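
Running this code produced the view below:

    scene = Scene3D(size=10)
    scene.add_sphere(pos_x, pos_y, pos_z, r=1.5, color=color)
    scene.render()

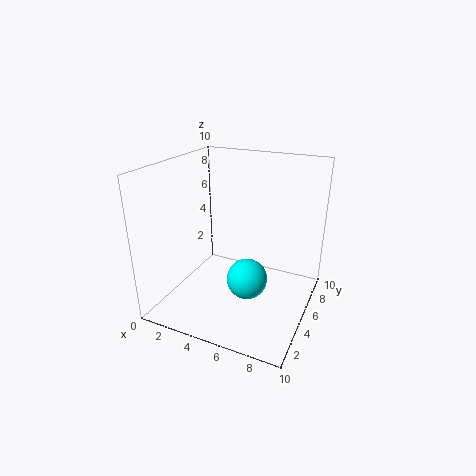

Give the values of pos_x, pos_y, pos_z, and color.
pos_x = 5.5; pos_y = 5.5; pos_z = 1.5; color = 'cyan'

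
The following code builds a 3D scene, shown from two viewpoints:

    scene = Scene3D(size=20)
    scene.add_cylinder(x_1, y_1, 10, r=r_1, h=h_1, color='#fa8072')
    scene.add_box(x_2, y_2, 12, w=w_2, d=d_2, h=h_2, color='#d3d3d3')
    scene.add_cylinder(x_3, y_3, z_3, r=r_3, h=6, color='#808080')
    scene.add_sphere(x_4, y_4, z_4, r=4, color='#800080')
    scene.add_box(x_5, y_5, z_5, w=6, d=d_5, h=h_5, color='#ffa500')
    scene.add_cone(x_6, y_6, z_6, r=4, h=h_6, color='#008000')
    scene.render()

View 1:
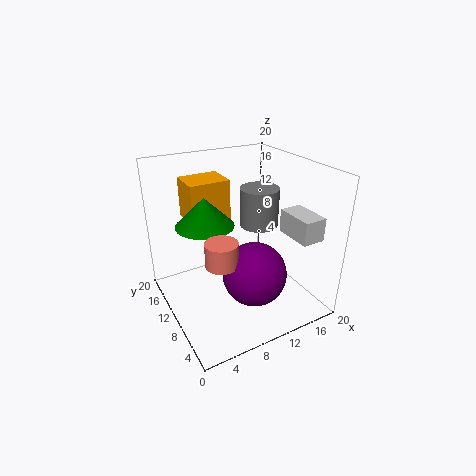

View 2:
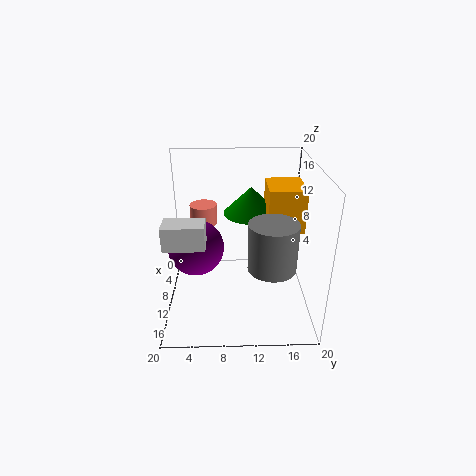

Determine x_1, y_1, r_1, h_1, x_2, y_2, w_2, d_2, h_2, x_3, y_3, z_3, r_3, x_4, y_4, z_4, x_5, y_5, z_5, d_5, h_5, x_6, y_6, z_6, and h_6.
x_1 = 5, y_1 = 5, r_1 = 2, h_1 = 3, x_2 = 14, y_2 = 1, w_2 = 3, d_2 = 5, h_2 = 3, x_3 = 16, y_3 = 14, z_3 = 9, r_3 = 3, x_4 = 9, y_4 = 4, z_4 = 8, x_5 = 5, y_5 = 14, z_5 = 11, d_5 = 5, h_5 = 6, x_6 = 6, y_6 = 12, z_6 = 12, h_6 = 4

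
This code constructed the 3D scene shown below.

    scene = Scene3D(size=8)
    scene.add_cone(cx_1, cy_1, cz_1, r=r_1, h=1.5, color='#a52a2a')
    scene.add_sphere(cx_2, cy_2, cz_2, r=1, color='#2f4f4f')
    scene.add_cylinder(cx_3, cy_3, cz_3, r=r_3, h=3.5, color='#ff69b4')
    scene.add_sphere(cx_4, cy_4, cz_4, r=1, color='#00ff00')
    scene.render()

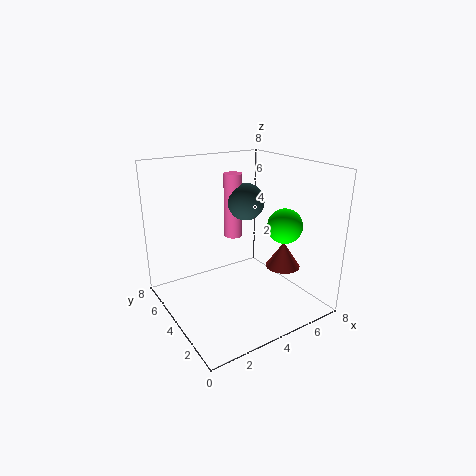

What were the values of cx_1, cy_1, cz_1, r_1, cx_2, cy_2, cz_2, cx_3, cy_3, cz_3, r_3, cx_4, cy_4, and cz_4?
cx_1 = 6.5, cy_1 = 3, cz_1 = 2, r_1 = 1, cx_2 = 4.5, cy_2 = 4, cz_2 = 6, cx_3 = 4, cy_3 = 4.5, cz_3 = 4, r_3 = 0.5, cx_4 = 6.5, cy_4 = 3, cz_4 = 4.5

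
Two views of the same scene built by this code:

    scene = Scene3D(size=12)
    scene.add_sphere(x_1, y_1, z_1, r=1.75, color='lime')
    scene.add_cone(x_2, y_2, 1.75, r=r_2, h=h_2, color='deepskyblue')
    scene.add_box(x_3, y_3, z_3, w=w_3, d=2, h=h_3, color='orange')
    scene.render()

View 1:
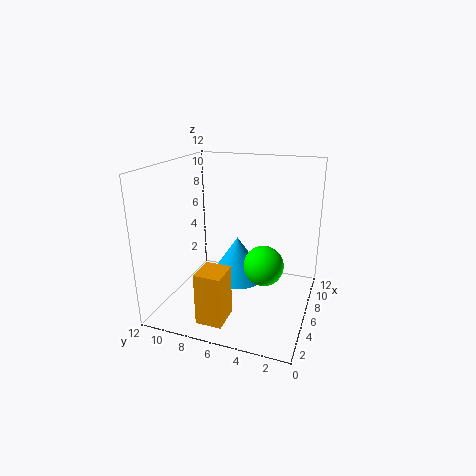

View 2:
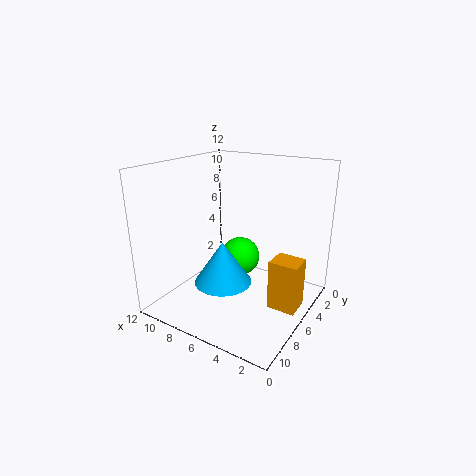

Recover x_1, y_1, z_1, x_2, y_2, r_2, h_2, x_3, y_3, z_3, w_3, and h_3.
x_1 = 7, y_1 = 4, z_1 = 3.25, x_2 = 7.25, y_2 = 6.5, r_2 = 2.5, h_2 = 3.75, x_3 = 0.25, y_3 = 5.25, z_3 = 1.25, w_3 = 2.25, h_3 = 4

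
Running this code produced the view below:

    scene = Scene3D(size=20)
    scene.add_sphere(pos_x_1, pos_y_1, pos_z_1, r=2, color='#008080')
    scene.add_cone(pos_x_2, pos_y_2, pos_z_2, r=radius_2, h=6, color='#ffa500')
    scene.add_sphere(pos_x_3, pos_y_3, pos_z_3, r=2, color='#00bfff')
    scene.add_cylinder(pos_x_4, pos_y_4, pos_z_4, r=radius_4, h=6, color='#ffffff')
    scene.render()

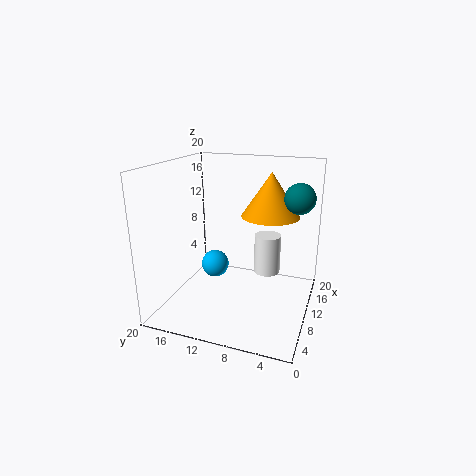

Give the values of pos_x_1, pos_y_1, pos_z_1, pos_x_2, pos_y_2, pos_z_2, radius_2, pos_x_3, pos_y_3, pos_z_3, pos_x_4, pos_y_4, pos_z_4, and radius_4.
pos_x_1 = 11
pos_y_1 = 2
pos_z_1 = 16
pos_x_2 = 12
pos_y_2 = 6
pos_z_2 = 13
radius_2 = 4
pos_x_3 = 11
pos_y_3 = 14
pos_z_3 = 5
pos_x_4 = 15
pos_y_4 = 7
pos_z_4 = 3
radius_4 = 2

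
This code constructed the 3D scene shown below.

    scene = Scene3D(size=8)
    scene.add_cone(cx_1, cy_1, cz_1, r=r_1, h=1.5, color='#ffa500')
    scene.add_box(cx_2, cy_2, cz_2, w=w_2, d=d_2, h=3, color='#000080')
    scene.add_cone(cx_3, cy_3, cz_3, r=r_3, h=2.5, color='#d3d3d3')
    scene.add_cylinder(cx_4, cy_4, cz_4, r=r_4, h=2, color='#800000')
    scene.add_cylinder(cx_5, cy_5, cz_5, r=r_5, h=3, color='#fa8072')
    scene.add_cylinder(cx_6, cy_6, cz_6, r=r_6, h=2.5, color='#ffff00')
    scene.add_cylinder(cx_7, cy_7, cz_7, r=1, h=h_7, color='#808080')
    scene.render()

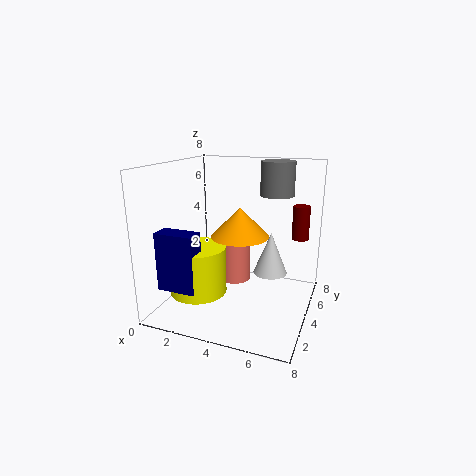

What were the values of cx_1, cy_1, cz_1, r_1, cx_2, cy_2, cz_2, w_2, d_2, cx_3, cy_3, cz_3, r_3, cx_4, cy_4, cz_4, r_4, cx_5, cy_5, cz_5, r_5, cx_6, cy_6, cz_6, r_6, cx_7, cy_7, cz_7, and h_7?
cx_1 = 4.5, cy_1 = 3, cz_1 = 4.5, r_1 = 1.5, cx_2 = 1, cy_2 = 0.5, cz_2 = 2, w_2 = 2, d_2 = 1, cx_3 = 5.5, cy_3 = 5.5, cz_3 = 1.5, r_3 = 1, cx_4 = 7, cy_4 = 6.5, cz_4 = 3.5, r_4 = 0.5, cx_5 = 3, cy_5 = 6, cz_5 = 0.5, r_5 = 1, cx_6 = 2.5, cy_6 = 2, cz_6 = 1.5, r_6 = 1.5, cx_7 = 5.5, cy_7 = 6.5, cz_7 = 6, h_7 = 2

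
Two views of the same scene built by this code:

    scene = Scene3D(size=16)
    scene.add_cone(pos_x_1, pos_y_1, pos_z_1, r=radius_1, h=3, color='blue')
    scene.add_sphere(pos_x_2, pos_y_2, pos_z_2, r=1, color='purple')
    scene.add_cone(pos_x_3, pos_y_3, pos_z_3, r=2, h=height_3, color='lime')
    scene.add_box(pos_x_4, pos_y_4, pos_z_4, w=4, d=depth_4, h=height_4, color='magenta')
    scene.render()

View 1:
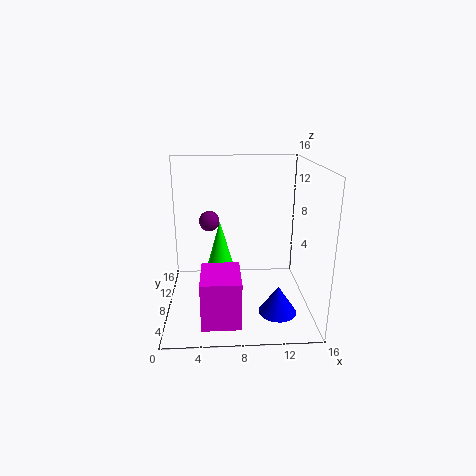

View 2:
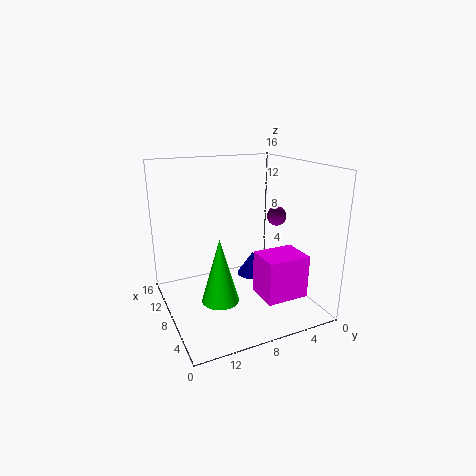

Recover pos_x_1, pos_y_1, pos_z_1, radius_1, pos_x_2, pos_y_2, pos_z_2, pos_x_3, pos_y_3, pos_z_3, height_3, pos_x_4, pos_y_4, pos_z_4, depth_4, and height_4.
pos_x_1 = 12, pos_y_1 = 4, pos_z_1 = 1, radius_1 = 2, pos_x_2 = 5, pos_y_2 = 5, pos_z_2 = 11, pos_x_3 = 6, pos_y_3 = 11, pos_z_3 = 2, height_3 = 7, pos_x_4 = 4, pos_y_4 = 1, pos_z_4 = 1, depth_4 = 5, height_4 = 5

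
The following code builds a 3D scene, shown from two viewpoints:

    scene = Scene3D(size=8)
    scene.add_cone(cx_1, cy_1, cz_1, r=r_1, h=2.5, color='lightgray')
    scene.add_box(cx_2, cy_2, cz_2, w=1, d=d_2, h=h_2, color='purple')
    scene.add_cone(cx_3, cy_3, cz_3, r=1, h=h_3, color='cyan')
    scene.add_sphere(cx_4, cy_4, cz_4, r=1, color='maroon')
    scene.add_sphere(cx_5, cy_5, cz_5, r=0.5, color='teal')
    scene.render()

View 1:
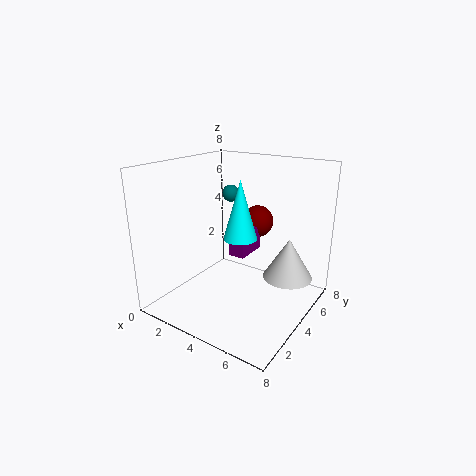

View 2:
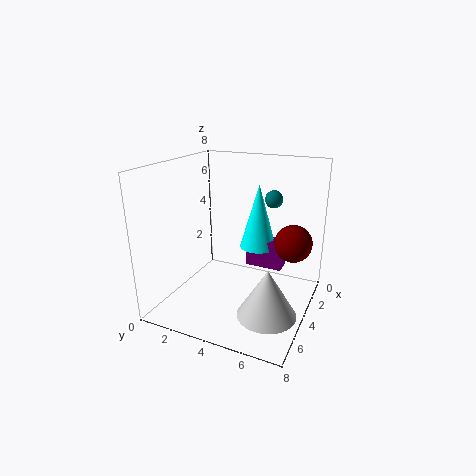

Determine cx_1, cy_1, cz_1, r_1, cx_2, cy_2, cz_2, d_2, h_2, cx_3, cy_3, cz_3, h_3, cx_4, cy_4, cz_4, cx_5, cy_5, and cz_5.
cx_1 = 6; cy_1 = 6.5; cz_1 = 1; r_1 = 1.5; cx_2 = 3; cy_2 = 4.5; cz_2 = 2.5; d_2 = 2; h_2 = 1.5; cx_3 = 3.5; cy_3 = 5; cz_3 = 3.5; h_3 = 3.5; cx_4 = 3.5; cy_4 = 7; cz_4 = 4; cx_5 = 2.5; cy_5 = 5.5; cz_5 = 6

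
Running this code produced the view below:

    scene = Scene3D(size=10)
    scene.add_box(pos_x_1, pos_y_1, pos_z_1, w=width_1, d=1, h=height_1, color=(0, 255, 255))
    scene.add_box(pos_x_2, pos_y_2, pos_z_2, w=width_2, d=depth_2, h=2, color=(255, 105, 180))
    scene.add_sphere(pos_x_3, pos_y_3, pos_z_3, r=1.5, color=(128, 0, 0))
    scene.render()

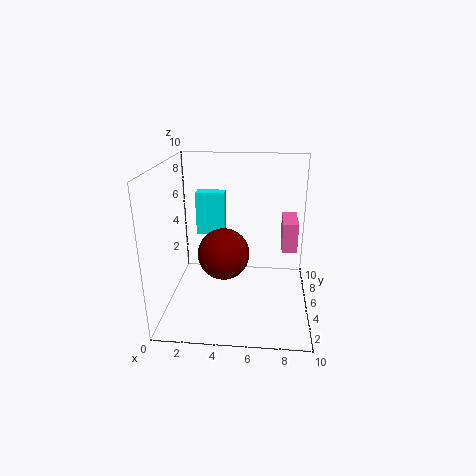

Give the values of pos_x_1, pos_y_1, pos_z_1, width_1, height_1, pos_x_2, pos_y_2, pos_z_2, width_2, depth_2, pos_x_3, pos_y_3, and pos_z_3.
pos_x_1 = 2
pos_y_1 = 5.5
pos_z_1 = 5
width_1 = 2
height_1 = 3
pos_x_2 = 8
pos_y_2 = 4
pos_z_2 = 4.5
width_2 = 1
depth_2 = 2.5
pos_x_3 = 4.5
pos_y_3 = 1.5
pos_z_3 = 5.5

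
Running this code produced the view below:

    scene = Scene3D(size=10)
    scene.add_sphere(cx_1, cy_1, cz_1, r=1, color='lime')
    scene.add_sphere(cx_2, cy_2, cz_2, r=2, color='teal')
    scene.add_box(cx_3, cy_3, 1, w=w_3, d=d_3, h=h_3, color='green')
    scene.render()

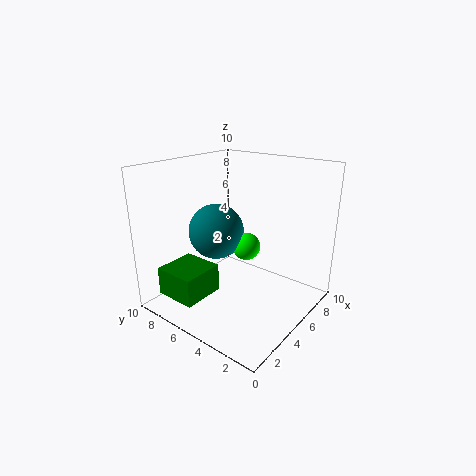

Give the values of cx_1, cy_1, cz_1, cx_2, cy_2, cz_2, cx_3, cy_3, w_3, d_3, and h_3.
cx_1 = 6; cy_1 = 5; cz_1 = 4; cx_2 = 5; cy_2 = 7; cz_2 = 5; cx_3 = 1; cy_3 = 6; w_3 = 3; d_3 = 3; h_3 = 2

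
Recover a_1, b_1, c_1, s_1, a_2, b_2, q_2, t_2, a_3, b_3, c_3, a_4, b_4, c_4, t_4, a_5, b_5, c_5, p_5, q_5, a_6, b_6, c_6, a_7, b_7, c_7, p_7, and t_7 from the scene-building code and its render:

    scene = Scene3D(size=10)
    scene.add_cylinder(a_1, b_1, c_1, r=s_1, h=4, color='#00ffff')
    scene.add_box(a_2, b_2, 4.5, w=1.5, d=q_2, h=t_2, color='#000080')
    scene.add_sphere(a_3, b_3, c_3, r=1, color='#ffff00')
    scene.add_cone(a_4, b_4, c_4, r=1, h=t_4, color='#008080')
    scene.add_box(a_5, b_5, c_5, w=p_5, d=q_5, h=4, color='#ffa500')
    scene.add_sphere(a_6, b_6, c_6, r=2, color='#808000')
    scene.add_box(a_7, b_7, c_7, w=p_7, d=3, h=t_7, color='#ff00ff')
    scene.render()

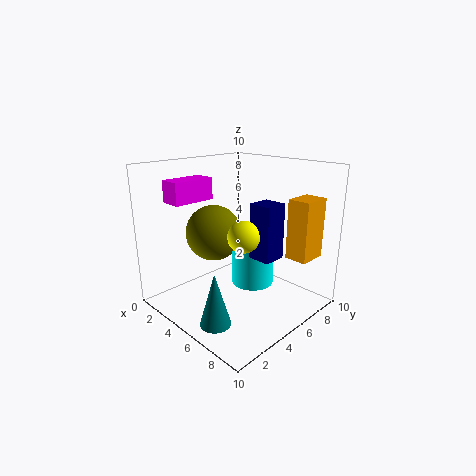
a_1 = 5.5; b_1 = 6; c_1 = 1.5; s_1 = 1.5; a_2 = 7; b_2 = 4; q_2 = 1.5; t_2 = 3.5; a_3 = 7; b_3 = 3.5; c_3 = 6; a_4 = 6.5; b_4 = 1.5; c_4 = 0.5; t_4 = 3.5; a_5 = 8; b_5 = 6.5; c_5 = 4; p_5 = 1.5; q_5 = 2; a_6 = 3; b_6 = 4.5; c_6 = 5; a_7 = 1.5; b_7 = 1.5; c_7 = 7.5; p_7 = 1.5; t_7 = 1.5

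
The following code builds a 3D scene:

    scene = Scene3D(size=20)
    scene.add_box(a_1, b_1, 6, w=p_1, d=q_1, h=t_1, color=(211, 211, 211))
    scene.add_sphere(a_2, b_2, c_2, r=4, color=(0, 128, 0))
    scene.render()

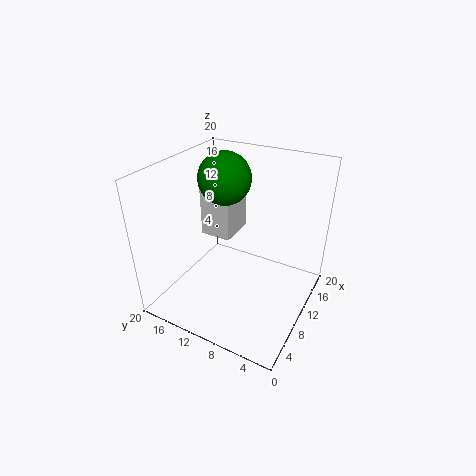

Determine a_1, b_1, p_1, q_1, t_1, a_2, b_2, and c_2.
a_1 = 14
b_1 = 14
p_1 = 6
q_1 = 5
t_1 = 8
a_2 = 15
b_2 = 15
c_2 = 16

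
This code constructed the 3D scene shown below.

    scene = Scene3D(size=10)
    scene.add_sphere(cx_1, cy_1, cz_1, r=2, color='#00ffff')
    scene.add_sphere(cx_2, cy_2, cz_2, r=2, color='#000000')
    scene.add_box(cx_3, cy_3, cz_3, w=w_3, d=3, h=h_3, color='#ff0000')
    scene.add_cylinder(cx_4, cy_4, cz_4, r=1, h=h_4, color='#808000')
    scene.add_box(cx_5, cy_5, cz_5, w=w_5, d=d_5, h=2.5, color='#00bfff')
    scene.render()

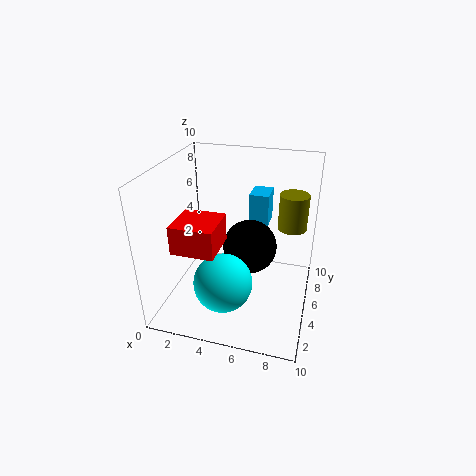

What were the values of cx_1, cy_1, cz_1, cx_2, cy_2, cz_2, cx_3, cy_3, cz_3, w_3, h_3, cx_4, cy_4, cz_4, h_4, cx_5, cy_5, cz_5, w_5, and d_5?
cx_1 = 4.5
cy_1 = 3
cz_1 = 2.5
cx_2 = 5.5
cy_2 = 6.5
cz_2 = 3.5
cx_3 = 1
cy_3 = 2.5
cz_3 = 4.5
w_3 = 3
h_3 = 2
cx_4 = 8.5
cy_4 = 6.5
cz_4 = 5.5
h_4 = 2.5
cx_5 = 5
cy_5 = 8
cz_5 = 4.5
w_5 = 1.5
d_5 = 2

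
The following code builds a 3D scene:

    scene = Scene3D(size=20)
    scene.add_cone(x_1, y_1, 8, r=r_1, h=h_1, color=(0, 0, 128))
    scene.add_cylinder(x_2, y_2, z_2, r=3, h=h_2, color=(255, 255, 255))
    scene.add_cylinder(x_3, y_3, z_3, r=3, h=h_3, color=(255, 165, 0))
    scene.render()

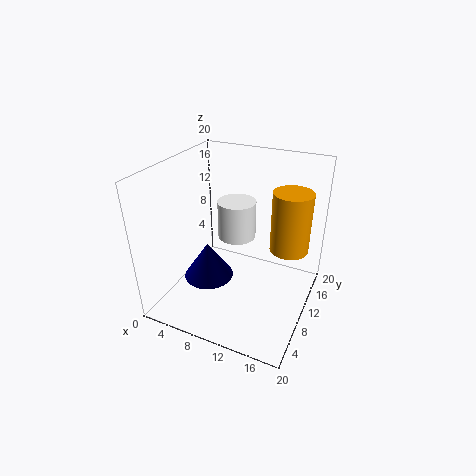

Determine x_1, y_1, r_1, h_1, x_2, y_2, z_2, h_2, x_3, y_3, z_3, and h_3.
x_1 = 9, y_1 = 3.5, r_1 = 3, h_1 = 4.5, x_2 = 7, y_2 = 16, z_2 = 6.5, h_2 = 6, x_3 = 15.5, y_3 = 17, z_3 = 5.5, h_3 = 9.5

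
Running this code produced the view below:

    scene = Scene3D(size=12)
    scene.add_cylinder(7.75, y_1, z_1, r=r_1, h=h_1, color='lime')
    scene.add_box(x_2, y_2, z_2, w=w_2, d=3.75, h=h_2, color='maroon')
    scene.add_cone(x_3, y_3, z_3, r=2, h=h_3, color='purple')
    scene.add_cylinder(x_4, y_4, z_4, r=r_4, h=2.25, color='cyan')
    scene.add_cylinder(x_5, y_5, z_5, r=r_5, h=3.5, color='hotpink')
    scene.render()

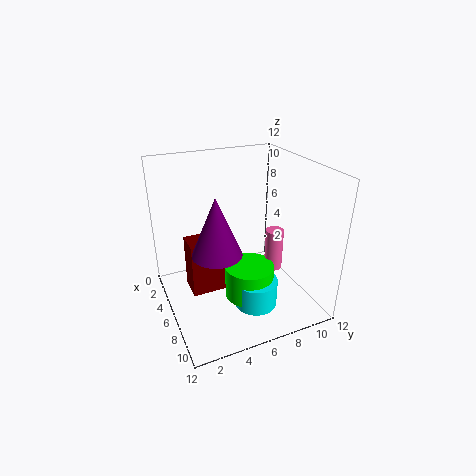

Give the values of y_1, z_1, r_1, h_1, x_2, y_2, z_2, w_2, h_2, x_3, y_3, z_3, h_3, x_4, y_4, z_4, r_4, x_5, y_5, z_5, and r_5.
y_1 = 6.25
z_1 = 1.5
r_1 = 2
h_1 = 2.75
x_2 = 3.5
y_2 = 2
z_2 = 1
w_2 = 2.25
h_2 = 4.75
x_3 = 7
y_3 = 3.75
z_3 = 5.5
h_3 = 4.75
x_4 = 8.5
y_4 = 6.5
z_4 = 1
r_4 = 1.75
x_5 = 7.25
y_5 = 8.75
z_5 = 3.25
r_5 = 0.75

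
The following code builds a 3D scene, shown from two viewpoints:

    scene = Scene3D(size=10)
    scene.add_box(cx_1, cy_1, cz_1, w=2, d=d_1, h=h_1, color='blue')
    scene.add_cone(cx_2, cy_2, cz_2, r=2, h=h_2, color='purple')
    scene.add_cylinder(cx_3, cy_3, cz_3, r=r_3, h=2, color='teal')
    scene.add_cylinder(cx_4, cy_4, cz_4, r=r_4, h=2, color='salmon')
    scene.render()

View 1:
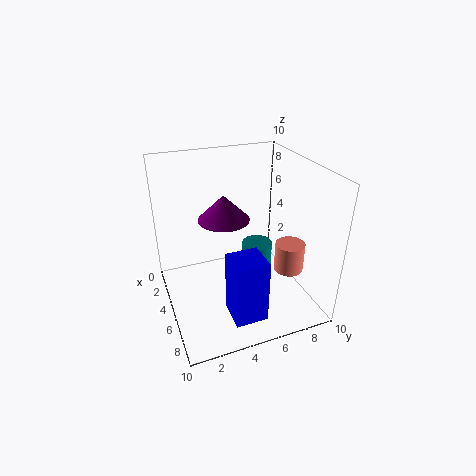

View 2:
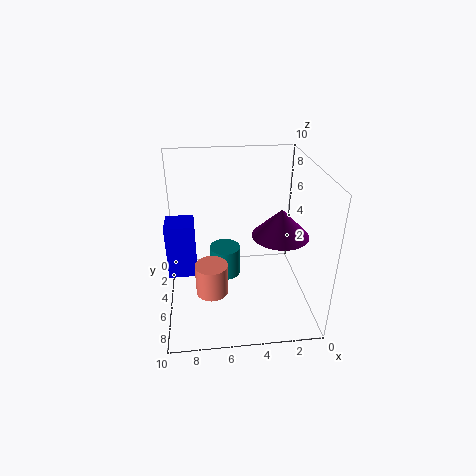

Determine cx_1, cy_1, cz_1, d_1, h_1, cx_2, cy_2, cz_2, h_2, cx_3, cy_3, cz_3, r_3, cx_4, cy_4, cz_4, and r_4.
cx_1 = 8
cy_1 = 3
cz_1 = 2
d_1 = 2
h_1 = 4
cx_2 = 2
cy_2 = 5
cz_2 = 5
h_2 = 2
cx_3 = 6
cy_3 = 6
cz_3 = 3
r_3 = 1
cx_4 = 7
cy_4 = 8
cz_4 = 3
r_4 = 1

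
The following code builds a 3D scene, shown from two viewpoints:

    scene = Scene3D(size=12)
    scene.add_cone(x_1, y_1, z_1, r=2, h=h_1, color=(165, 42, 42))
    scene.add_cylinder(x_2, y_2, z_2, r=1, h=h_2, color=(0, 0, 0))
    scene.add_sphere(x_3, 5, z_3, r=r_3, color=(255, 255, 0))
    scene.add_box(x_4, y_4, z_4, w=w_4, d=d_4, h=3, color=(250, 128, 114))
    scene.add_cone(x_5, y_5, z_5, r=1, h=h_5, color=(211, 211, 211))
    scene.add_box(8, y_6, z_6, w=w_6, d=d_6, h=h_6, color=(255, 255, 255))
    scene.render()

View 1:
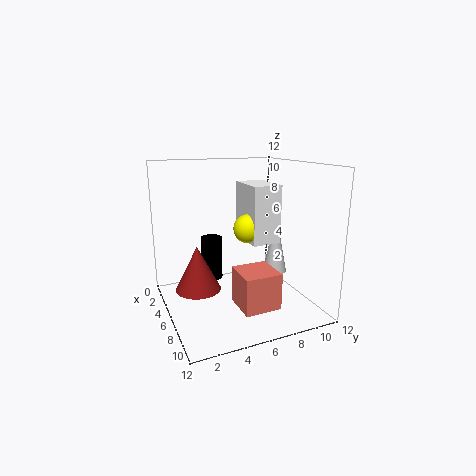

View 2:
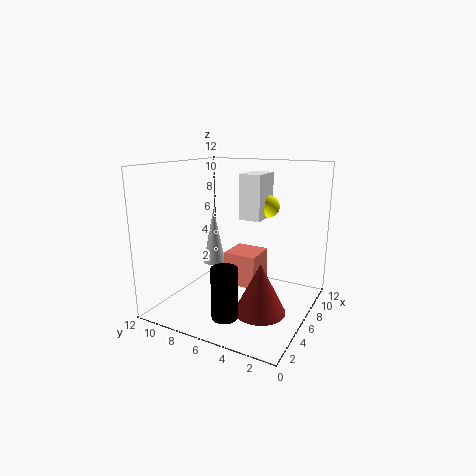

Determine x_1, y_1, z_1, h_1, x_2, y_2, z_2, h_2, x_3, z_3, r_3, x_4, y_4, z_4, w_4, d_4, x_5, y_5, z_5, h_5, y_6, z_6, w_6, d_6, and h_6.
x_1 = 4, y_1 = 3, z_1 = 1, h_1 = 4, x_2 = 2, y_2 = 5, z_2 = 1, h_2 = 4, x_3 = 10, z_3 = 8, r_3 = 1, x_4 = 7, y_4 = 5, z_4 = 1, w_4 = 3, d_4 = 3, x_5 = 7, y_5 = 9, z_5 = 3, h_5 = 5, y_6 = 5, z_6 = 7, w_6 = 3, d_6 = 2, h_6 = 4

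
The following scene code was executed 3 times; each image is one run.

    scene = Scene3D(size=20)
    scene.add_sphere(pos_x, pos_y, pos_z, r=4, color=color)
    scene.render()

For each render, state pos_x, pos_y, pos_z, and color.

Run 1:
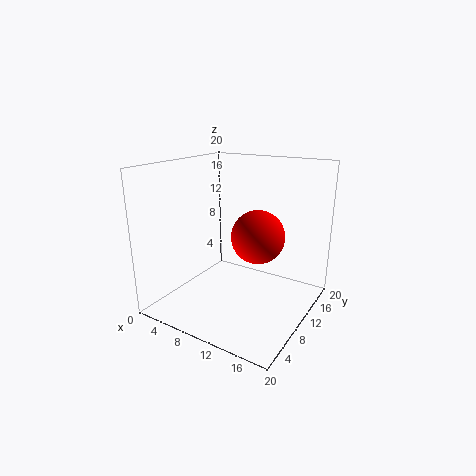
pos_x = 11, pos_y = 14, pos_z = 9, color = 'red'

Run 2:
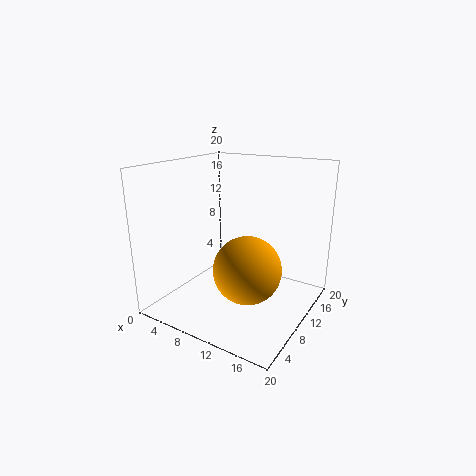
pos_x = 15, pos_y = 4, pos_z = 9, color = 'orange'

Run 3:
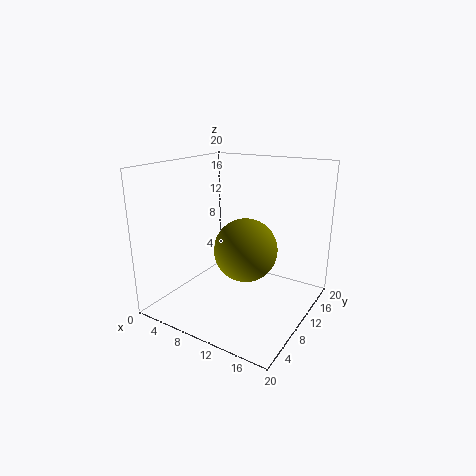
pos_x = 13, pos_y = 7, pos_z = 10, color = 'olive'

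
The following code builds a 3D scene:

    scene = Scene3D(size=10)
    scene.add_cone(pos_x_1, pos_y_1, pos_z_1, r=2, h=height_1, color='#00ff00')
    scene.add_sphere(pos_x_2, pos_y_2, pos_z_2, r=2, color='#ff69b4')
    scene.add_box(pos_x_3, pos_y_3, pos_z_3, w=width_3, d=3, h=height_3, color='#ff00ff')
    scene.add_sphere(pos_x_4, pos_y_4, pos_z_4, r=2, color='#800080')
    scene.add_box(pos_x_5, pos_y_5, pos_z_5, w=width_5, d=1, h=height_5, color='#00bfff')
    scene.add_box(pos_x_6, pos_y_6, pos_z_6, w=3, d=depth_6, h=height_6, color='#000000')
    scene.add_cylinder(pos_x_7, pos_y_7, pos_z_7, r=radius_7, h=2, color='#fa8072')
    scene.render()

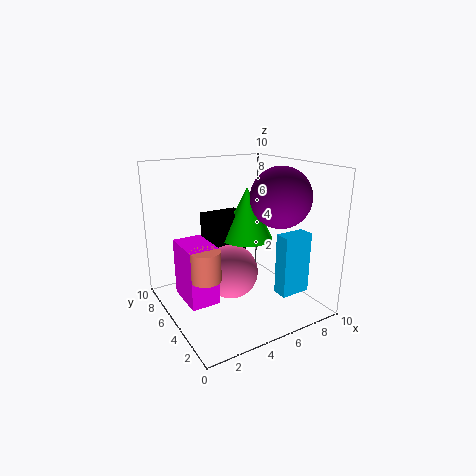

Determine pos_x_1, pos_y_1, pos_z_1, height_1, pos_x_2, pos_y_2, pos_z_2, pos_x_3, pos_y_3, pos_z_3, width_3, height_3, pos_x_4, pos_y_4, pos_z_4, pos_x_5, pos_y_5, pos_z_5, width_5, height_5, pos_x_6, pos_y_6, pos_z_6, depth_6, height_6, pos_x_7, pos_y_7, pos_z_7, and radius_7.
pos_x_1 = 7, pos_y_1 = 7, pos_z_1 = 4, height_1 = 4, pos_x_2 = 5, pos_y_2 = 6, pos_z_2 = 2, pos_x_3 = 1, pos_y_3 = 4, pos_z_3 = 1, width_3 = 2, height_3 = 4, pos_x_4 = 7, pos_y_4 = 3, pos_z_4 = 8, pos_x_5 = 6, pos_y_5 = 1, pos_z_5 = 2, width_5 = 2, height_5 = 4, pos_x_6 = 4, pos_y_6 = 7, pos_z_6 = 2, depth_6 = 2, height_6 = 4, pos_x_7 = 2, pos_y_7 = 4, pos_z_7 = 3, radius_7 = 1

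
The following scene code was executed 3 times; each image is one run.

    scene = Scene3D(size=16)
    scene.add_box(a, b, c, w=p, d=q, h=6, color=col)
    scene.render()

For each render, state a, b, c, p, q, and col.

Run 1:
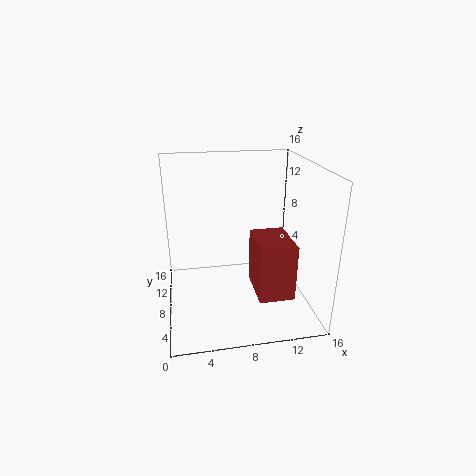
a = 9.25; b = 2.5; c = 3; p = 3.75; q = 5.25; col = 'brown'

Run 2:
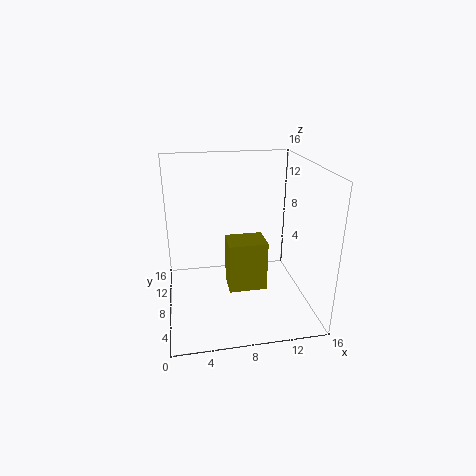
a = 7; b = 7.75; c = 1; p = 4.5; q = 3.5; col = 'olive'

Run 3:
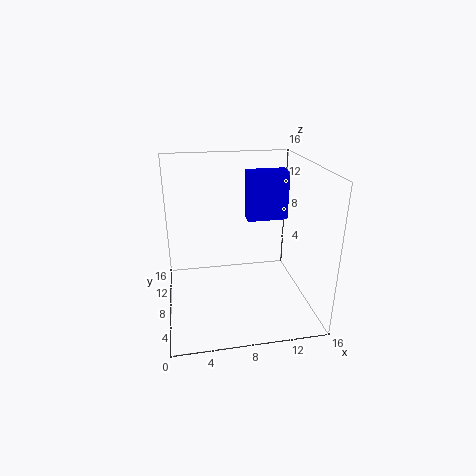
a = 10; b = 11.75; c = 8.25; p = 5; q = 2.25; col = 'blue'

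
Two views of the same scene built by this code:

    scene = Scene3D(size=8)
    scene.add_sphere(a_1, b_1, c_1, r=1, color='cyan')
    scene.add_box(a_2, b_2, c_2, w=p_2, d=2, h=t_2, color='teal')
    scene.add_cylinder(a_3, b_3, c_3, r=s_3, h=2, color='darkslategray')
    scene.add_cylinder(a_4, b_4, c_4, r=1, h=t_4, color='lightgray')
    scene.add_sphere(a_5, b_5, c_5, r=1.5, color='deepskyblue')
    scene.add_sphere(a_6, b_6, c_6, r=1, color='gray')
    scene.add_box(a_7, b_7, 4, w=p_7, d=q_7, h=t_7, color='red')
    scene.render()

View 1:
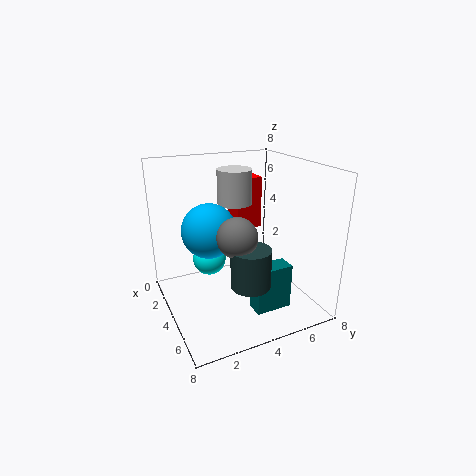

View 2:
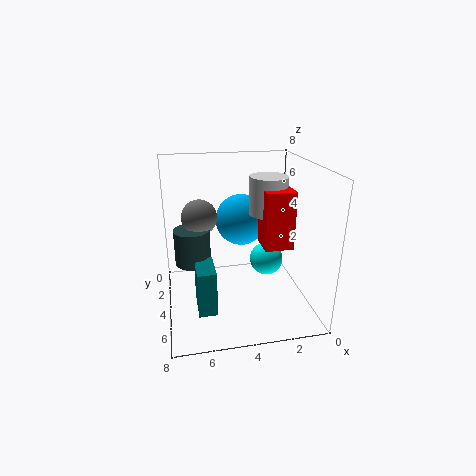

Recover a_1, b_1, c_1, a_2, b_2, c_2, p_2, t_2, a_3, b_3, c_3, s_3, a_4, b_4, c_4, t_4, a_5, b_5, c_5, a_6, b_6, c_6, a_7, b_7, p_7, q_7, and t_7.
a_1 = 2; b_1 = 3; c_1 = 2; a_2 = 5.5; b_2 = 4; c_2 = 0.5; p_2 = 1; t_2 = 2.5; a_3 = 6.5; b_3 = 3.5; c_3 = 2.5; s_3 = 1; a_4 = 2.5; b_4 = 4.5; c_4 = 5.5; t_4 = 2; a_5 = 3.5; b_5 = 2.5; c_5 = 4.5; a_6 = 6; b_6 = 3; c_6 = 5; a_7 = 1.5; b_7 = 4.5; p_7 = 1.5; q_7 = 1.5; t_7 = 3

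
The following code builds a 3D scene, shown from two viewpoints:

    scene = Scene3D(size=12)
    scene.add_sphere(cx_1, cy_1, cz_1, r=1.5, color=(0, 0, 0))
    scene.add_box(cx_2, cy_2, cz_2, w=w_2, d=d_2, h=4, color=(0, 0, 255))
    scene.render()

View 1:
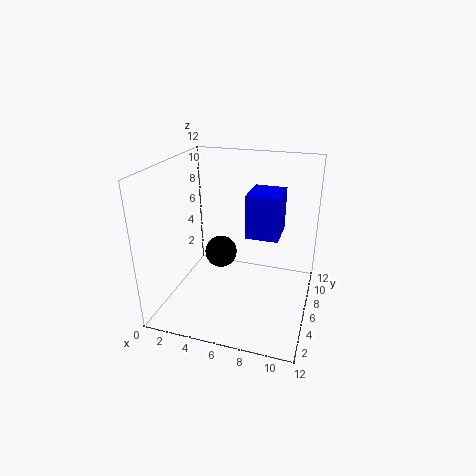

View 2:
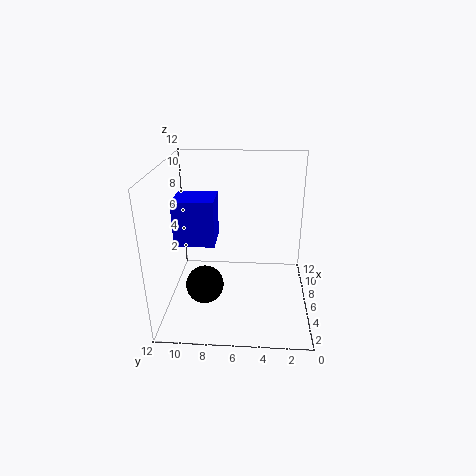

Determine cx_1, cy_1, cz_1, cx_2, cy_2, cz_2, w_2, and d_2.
cx_1 = 3.5; cy_1 = 8.5; cz_1 = 3; cx_2 = 6; cy_2 = 8; cz_2 = 5; w_2 = 3; d_2 = 3.5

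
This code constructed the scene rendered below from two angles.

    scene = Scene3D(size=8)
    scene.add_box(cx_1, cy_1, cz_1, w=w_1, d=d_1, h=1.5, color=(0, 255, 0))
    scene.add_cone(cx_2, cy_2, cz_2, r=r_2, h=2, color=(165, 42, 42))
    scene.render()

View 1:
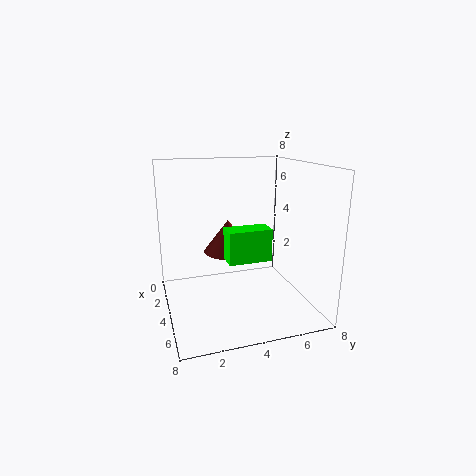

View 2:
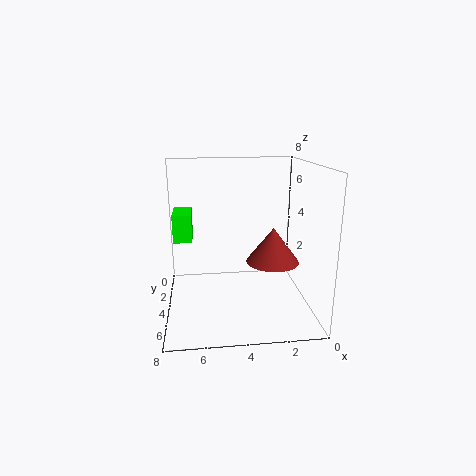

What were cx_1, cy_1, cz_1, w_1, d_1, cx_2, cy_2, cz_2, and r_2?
cx_1 = 6.5
cy_1 = 2.5
cz_1 = 4
w_1 = 1
d_1 = 2
cx_2 = 2
cy_2 = 4
cz_2 = 2.5
r_2 = 1.5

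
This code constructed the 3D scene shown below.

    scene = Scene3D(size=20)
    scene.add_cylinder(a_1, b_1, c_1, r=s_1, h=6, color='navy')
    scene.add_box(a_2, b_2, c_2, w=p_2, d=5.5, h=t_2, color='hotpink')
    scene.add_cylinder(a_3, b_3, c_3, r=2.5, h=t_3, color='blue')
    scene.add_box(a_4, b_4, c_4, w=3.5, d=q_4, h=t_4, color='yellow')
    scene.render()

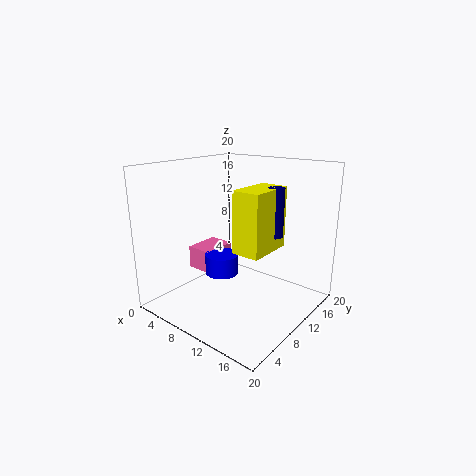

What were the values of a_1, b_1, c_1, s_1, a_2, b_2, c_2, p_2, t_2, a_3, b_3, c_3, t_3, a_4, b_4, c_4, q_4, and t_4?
a_1 = 16.5
b_1 = 9
c_1 = 12
s_1 = 1
a_2 = 0.5
b_2 = 9.5
c_2 = 3
p_2 = 4
t_2 = 3.5
a_3 = 6.5
b_3 = 10.5
c_3 = 3.5
t_3 = 3
a_4 = 13.5
b_4 = 4.5
c_4 = 10.5
q_4 = 6
t_4 = 7.5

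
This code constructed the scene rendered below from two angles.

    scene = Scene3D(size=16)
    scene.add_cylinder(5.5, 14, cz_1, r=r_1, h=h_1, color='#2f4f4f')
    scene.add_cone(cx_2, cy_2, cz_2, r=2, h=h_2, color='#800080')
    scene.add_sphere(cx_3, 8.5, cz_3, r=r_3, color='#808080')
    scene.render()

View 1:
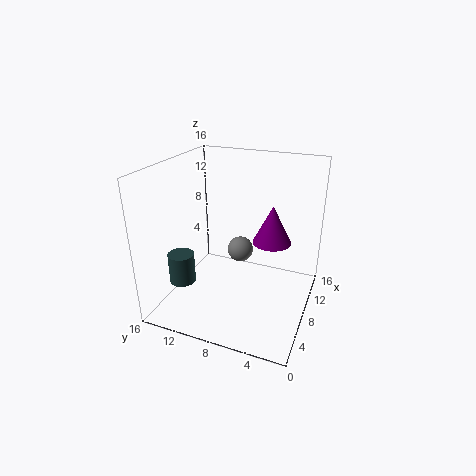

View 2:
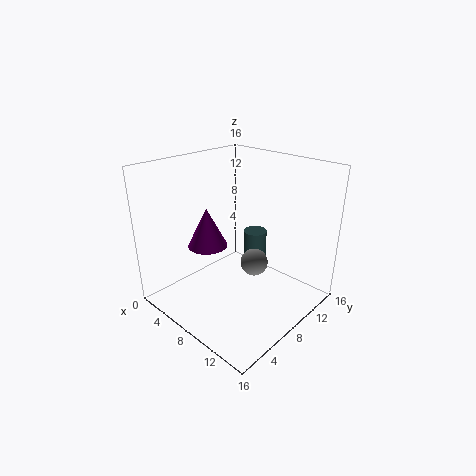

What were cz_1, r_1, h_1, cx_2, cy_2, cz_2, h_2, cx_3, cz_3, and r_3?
cz_1 = 2.5
r_1 = 1.5
h_1 = 3.5
cx_2 = 7.5
cy_2 = 4
cz_2 = 8.5
h_2 = 4
cx_3 = 10
cz_3 = 5.5
r_3 = 1.5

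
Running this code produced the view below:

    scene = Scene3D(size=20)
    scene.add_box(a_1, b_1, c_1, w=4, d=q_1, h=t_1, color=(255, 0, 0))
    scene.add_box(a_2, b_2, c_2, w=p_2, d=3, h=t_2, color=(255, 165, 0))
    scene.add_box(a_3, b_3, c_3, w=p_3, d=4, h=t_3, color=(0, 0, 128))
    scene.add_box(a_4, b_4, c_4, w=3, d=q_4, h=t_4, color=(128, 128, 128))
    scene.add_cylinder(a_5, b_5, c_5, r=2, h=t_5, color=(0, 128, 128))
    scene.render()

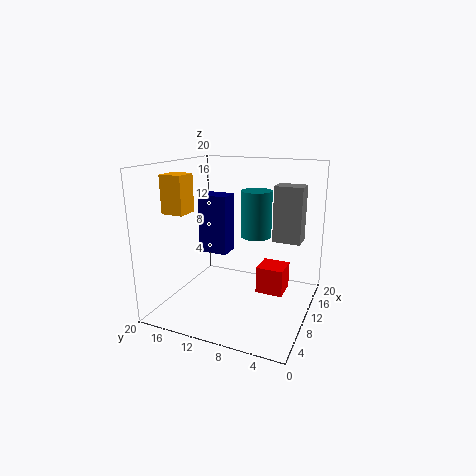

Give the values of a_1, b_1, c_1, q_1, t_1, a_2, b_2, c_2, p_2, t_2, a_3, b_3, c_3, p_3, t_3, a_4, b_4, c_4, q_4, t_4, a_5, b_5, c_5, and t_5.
a_1 = 12; b_1 = 4; c_1 = 1; q_1 = 4; t_1 = 4; a_2 = 4; b_2 = 15; c_2 = 14; p_2 = 3; t_2 = 5; a_3 = 8; b_3 = 11; c_3 = 8; p_3 = 3; t_3 = 8; a_4 = 13; b_4 = 2; c_4 = 9; q_4 = 4; t_4 = 8; a_5 = 9; b_5 = 7; c_5 = 11; t_5 = 6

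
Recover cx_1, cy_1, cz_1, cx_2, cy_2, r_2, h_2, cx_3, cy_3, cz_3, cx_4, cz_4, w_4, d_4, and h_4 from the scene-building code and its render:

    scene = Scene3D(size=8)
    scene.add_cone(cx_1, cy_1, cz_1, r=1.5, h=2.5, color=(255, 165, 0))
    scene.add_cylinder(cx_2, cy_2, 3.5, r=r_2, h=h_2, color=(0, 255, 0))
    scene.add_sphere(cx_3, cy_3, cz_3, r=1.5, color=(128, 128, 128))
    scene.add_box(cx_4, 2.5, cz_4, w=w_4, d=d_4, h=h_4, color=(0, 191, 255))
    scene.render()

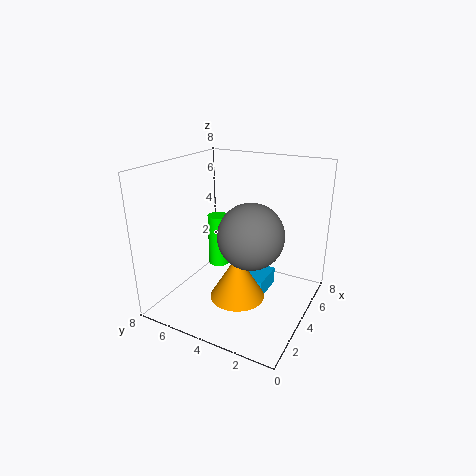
cx_1 = 3; cy_1 = 3.5; cz_1 = 1; cx_2 = 2; cy_2 = 4; r_2 = 0.5; h_2 = 2.5; cx_3 = 1.5; cy_3 = 2; cz_3 = 5.5; cx_4 = 4; cz_4 = 0.5; w_4 = 2; d_4 = 1.5; h_4 = 1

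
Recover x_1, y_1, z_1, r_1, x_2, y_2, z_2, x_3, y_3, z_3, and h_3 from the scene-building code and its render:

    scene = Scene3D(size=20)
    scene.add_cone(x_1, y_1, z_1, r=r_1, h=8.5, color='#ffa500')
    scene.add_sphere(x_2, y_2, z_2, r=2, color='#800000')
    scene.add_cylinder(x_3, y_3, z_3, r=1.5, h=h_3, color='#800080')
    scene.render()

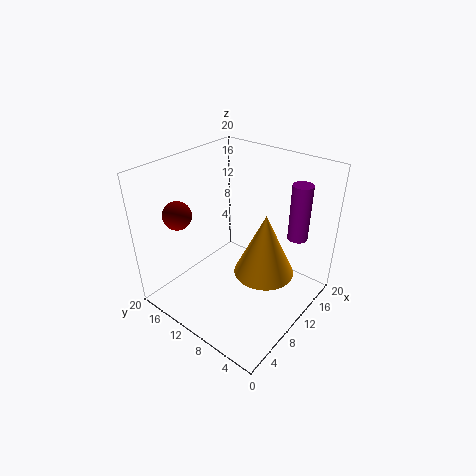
x_1 = 10; y_1 = 5.5; z_1 = 6.5; r_1 = 4; x_2 = 5.5; y_2 = 17; z_2 = 13; x_3 = 18; y_3 = 5; z_3 = 8; h_3 = 8.5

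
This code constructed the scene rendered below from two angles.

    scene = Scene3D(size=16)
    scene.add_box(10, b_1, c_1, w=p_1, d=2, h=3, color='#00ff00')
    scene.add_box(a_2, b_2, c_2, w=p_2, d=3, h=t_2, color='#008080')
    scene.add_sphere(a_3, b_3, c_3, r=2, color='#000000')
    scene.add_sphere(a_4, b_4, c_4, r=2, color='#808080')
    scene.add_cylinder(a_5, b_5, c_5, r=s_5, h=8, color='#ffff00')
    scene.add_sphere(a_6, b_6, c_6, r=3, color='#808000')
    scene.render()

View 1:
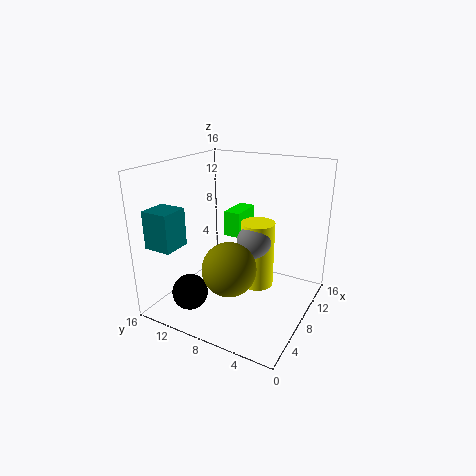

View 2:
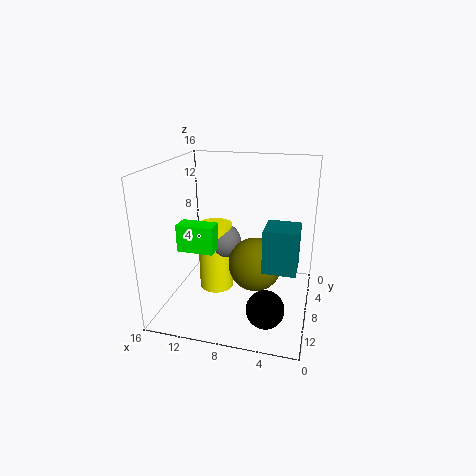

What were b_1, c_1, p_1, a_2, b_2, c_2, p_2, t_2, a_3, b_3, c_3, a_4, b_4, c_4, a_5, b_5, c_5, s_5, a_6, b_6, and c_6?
b_1 = 9; c_1 = 7; p_1 = 4; a_2 = 1; b_2 = 12; c_2 = 8; p_2 = 3; t_2 = 4; a_3 = 4; b_3 = 12; c_3 = 2; a_4 = 10; b_4 = 7; c_4 = 7; a_5 = 11; b_5 = 7; c_5 = 1; s_5 = 2; a_6 = 6; b_6 = 8; c_6 = 5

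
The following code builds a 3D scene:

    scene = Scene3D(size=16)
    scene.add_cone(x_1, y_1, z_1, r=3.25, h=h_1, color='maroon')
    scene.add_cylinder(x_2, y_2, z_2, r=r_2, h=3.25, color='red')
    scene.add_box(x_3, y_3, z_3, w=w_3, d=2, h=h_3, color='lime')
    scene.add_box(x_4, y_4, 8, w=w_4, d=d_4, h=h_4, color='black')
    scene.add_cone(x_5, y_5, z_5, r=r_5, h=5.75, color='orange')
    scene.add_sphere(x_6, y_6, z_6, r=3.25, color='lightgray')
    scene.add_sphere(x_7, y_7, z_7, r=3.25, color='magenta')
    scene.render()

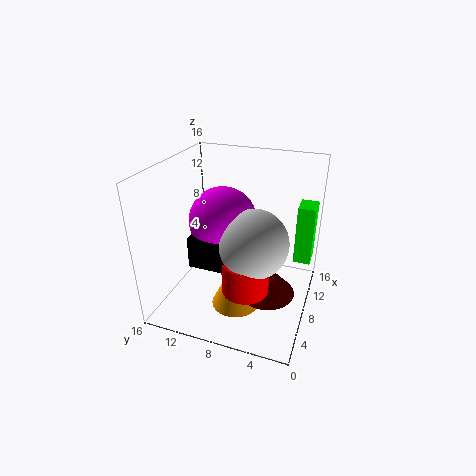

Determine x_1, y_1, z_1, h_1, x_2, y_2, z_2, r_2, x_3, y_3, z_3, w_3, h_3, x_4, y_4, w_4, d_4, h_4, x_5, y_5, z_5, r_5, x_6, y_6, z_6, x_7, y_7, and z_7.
x_1 = 8; y_1 = 4.5; z_1 = 1.5; h_1 = 3.5; x_2 = 2.5; y_2 = 5.25; z_2 = 5.75; r_2 = 2.25; x_3 = 11.5; y_3 = 0.25; z_3 = 4; w_3 = 2.75; h_3 = 7; x_4 = 1.25; y_4 = 6.25; w_4 = 2.25; d_4 = 4.25; h_4 = 3; x_5 = 6.5; y_5 = 7.75; z_5 = 0.25; r_5 = 2.75; x_6 = 3.25; y_6 = 4.75; z_6 = 10.5; x_7 = 4.5; y_7 = 8.25; z_7 = 11.75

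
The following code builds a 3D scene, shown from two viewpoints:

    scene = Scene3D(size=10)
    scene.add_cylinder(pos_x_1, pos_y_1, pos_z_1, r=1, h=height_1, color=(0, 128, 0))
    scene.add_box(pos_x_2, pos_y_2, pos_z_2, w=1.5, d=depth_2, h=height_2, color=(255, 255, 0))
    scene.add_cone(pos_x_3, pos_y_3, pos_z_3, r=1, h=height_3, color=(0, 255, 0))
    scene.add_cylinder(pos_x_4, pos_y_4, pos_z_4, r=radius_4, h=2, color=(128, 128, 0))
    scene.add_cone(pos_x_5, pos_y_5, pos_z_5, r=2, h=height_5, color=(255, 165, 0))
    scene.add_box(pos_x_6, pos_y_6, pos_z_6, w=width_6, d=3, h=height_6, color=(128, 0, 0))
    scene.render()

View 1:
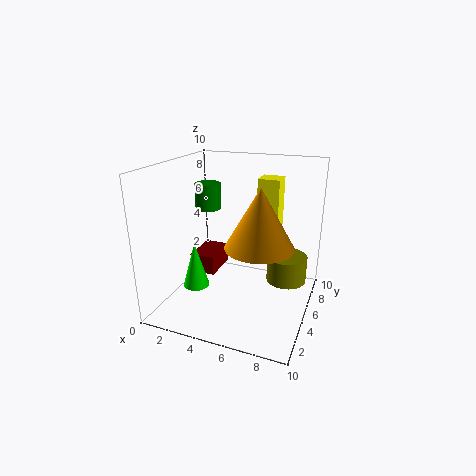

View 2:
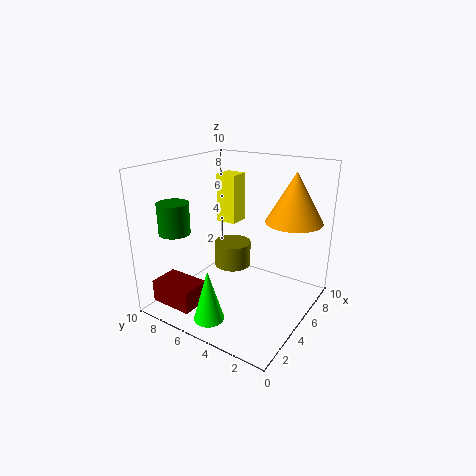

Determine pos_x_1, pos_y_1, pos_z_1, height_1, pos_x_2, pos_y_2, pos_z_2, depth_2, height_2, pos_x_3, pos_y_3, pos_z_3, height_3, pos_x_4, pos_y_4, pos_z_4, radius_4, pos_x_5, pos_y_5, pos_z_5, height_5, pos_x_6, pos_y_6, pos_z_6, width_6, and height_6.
pos_x_1 = 1.5
pos_y_1 = 7.5
pos_z_1 = 6
height_1 = 2
pos_x_2 = 6
pos_y_2 = 6
pos_z_2 = 5.5
depth_2 = 1.5
height_2 = 3.5
pos_x_3 = 1.5
pos_y_3 = 5
pos_z_3 = 0.5
height_3 = 3.5
pos_x_4 = 8
pos_y_4 = 7.5
pos_z_4 = 1
radius_4 = 1.5
pos_x_5 = 7.5
pos_y_5 = 2
pos_z_5 = 6
height_5 = 3.5
pos_x_6 = 0.5
pos_y_6 = 6
pos_z_6 = 1
width_6 = 2
height_6 = 1.5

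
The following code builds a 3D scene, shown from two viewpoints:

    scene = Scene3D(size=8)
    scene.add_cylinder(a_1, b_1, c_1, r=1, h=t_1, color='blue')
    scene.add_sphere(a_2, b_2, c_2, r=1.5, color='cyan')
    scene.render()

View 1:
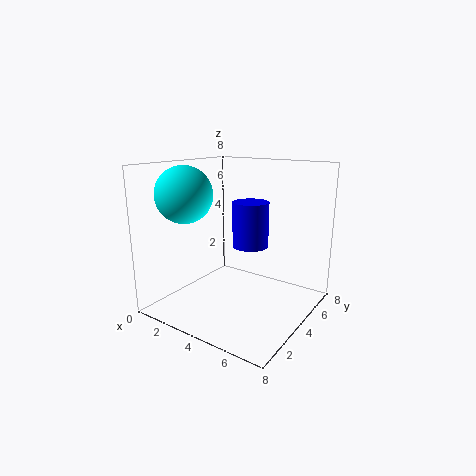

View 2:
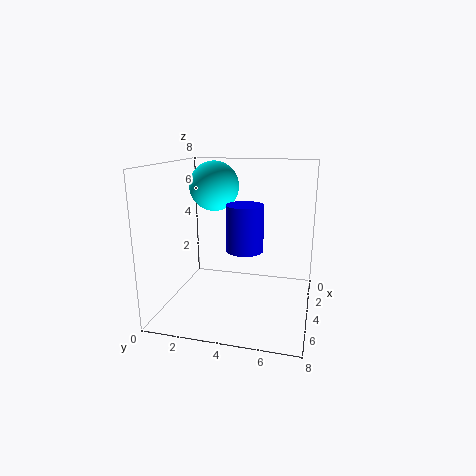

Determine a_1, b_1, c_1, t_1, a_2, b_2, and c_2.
a_1 = 4.5, b_1 = 4.5, c_1 = 3.5, t_1 = 2.5, a_2 = 2, b_2 = 2, c_2 = 6.5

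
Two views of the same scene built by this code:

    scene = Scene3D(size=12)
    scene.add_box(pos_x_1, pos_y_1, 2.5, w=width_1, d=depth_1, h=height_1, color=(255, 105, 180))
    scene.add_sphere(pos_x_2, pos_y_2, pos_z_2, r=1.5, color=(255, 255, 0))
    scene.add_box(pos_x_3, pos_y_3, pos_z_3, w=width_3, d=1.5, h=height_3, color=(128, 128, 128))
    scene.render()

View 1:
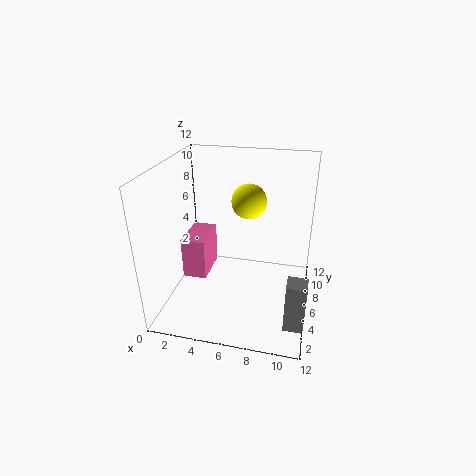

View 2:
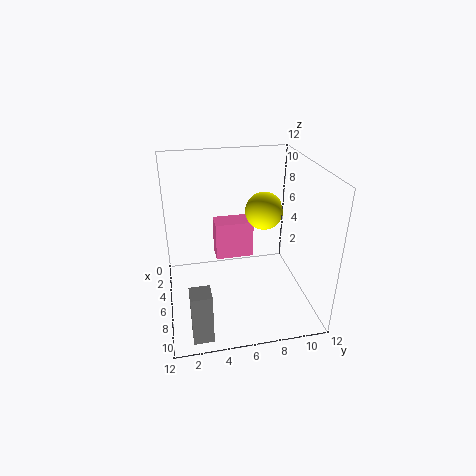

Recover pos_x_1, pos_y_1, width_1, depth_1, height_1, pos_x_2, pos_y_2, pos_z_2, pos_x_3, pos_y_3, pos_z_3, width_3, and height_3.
pos_x_1 = 1.5
pos_y_1 = 4.5
width_1 = 2
depth_1 = 3.5
height_1 = 3.5
pos_x_2 = 6.5
pos_y_2 = 8
pos_z_2 = 8.5
pos_x_3 = 10.5
pos_y_3 = 1.5
pos_z_3 = 1
width_3 = 1.5
height_3 = 4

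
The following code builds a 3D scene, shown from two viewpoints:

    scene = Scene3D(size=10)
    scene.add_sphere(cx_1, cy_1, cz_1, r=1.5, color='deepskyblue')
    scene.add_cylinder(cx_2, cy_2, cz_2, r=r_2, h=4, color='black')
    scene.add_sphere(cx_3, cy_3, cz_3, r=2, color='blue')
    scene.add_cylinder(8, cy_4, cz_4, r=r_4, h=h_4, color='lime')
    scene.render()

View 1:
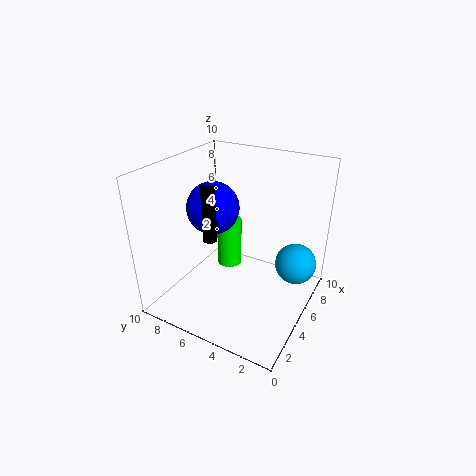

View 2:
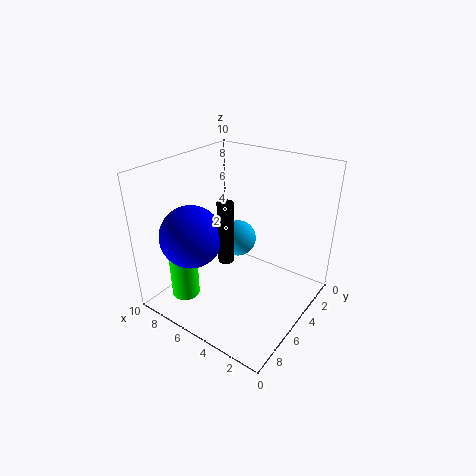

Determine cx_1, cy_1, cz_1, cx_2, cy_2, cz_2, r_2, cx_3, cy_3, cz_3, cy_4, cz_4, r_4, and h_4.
cx_1 = 7.5; cy_1 = 1.5; cz_1 = 2.5; cx_2 = 4.5; cy_2 = 7; cz_2 = 4.5; r_2 = 0.5; cx_3 = 6.5; cy_3 = 8; cz_3 = 6; cy_4 = 7.5; cz_4 = 0.5; r_4 = 1; h_4 = 4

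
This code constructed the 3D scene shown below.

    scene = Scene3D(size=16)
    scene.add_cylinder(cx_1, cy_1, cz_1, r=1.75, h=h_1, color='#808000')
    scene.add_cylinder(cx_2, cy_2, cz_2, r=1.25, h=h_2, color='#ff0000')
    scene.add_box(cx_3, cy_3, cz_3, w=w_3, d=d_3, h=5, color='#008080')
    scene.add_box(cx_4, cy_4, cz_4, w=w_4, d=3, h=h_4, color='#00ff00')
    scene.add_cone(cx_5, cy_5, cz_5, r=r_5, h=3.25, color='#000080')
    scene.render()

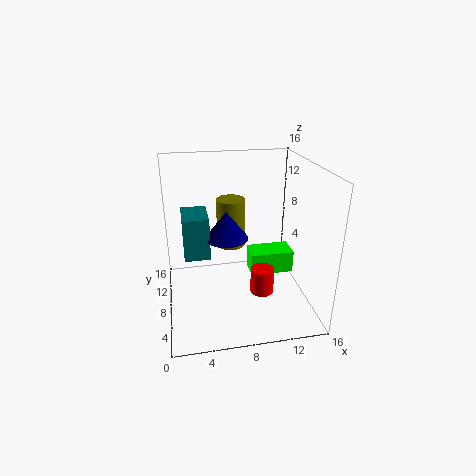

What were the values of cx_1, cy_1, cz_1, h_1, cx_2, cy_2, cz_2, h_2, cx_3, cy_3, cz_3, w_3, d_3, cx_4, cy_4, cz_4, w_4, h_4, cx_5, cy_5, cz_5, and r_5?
cx_1 = 8, cy_1 = 12.5, cz_1 = 5, h_1 = 6, cx_2 = 10, cy_2 = 4.75, cz_2 = 3, h_2 = 2.75, cx_3 = 2, cy_3 = 9, cz_3 = 5, w_3 = 3, d_3 = 4.5, cx_4 = 10, cy_4 = 9.25, cz_4 = 2, w_4 = 5.25, h_4 = 2.75, cx_5 = 7, cy_5 = 9.75, cz_5 = 7.25, r_5 = 2.5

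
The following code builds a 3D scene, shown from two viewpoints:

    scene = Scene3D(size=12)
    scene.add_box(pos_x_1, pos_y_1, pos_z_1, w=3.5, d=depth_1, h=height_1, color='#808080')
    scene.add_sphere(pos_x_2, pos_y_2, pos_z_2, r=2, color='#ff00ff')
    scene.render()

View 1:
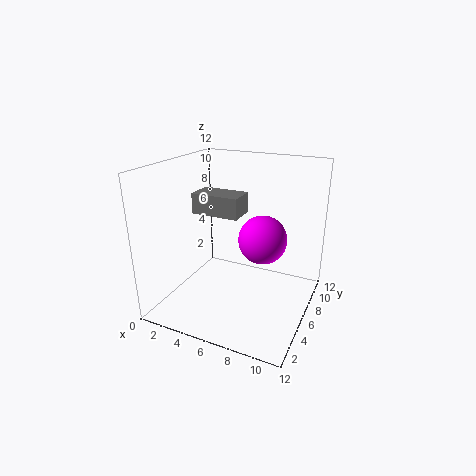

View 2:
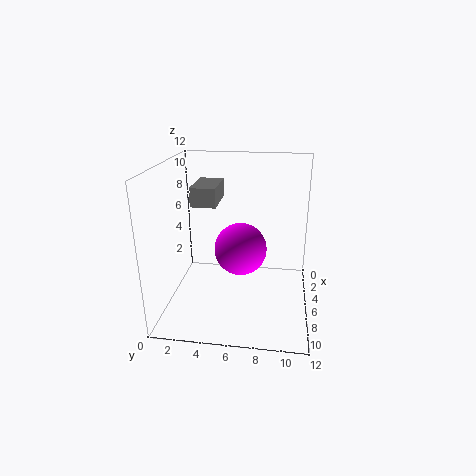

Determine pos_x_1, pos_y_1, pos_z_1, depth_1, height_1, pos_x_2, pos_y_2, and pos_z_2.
pos_x_1 = 4
pos_y_1 = 2.5
pos_z_1 = 9
depth_1 = 2
height_1 = 1.5
pos_x_2 = 8
pos_y_2 = 6.5
pos_z_2 = 6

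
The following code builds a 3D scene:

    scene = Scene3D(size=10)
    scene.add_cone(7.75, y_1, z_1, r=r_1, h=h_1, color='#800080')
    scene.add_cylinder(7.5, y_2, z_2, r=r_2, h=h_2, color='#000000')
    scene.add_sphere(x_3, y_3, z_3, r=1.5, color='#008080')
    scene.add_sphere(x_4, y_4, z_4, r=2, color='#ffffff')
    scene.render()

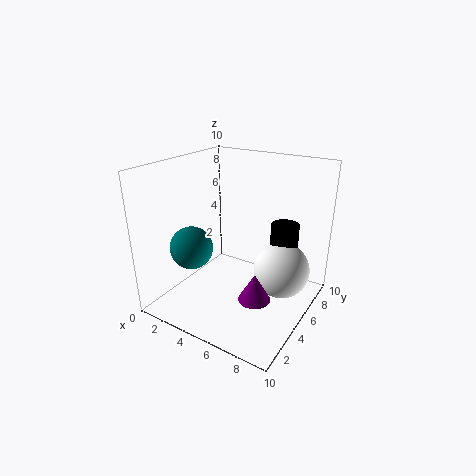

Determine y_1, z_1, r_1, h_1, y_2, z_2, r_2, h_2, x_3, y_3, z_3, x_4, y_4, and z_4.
y_1 = 2.5
z_1 = 2.5
r_1 = 1
h_1 = 1.75
y_2 = 7.25
z_2 = 4
r_2 = 1
h_2 = 1.75
x_3 = 2.25
y_3 = 3.25
z_3 = 4.25
x_4 = 7.75
y_4 = 6.5
z_4 = 2.5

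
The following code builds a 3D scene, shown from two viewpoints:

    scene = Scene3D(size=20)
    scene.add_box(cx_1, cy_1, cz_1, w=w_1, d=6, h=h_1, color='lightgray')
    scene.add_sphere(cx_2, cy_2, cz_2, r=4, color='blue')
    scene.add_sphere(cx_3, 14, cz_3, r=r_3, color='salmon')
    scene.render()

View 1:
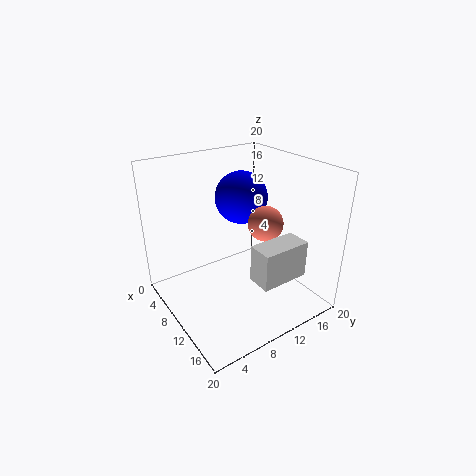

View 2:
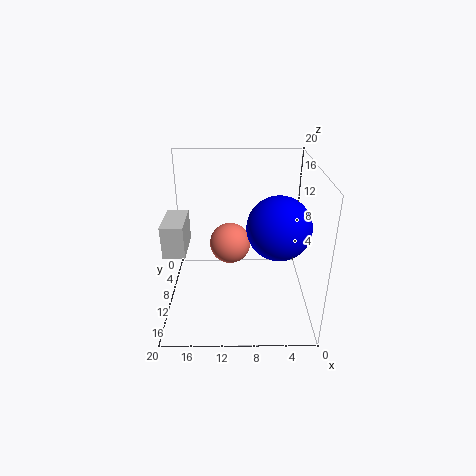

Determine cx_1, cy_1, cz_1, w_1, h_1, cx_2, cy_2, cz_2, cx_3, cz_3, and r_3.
cx_1 = 17
cy_1 = 7
cz_1 = 8.5
w_1 = 3
h_1 = 4.5
cx_2 = 5
cy_2 = 14
cz_2 = 13.5
cx_3 = 11
cz_3 = 11.5
r_3 = 2.5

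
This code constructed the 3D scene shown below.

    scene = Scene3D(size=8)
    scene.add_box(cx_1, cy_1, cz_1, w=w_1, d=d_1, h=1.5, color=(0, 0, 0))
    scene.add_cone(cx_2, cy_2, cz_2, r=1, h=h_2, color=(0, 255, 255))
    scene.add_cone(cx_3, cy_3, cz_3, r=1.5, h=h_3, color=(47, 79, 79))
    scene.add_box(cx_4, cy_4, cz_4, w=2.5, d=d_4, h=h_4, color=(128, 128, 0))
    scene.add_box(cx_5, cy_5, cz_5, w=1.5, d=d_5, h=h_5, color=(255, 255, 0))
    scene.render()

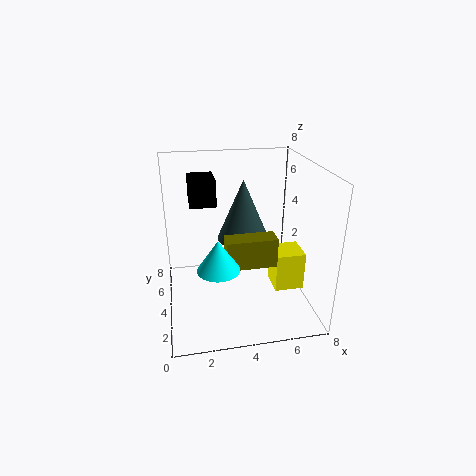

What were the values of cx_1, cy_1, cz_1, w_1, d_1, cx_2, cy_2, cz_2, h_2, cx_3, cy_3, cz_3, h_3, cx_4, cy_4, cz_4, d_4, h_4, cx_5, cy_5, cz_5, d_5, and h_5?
cx_1 = 1.5
cy_1 = 5
cz_1 = 5.5
w_1 = 1.5
d_1 = 2
cx_2 = 2.5
cy_2 = 1
cz_2 = 4
h_2 = 1.5
cx_3 = 4.5
cy_3 = 5
cz_3 = 3.5
h_3 = 3.5
cx_4 = 3
cy_4 = 1.5
cz_4 = 3.5
d_4 = 1
h_4 = 1.5
cx_5 = 5.5
cy_5 = 1.5
cz_5 = 2
d_5 = 1.5
h_5 = 2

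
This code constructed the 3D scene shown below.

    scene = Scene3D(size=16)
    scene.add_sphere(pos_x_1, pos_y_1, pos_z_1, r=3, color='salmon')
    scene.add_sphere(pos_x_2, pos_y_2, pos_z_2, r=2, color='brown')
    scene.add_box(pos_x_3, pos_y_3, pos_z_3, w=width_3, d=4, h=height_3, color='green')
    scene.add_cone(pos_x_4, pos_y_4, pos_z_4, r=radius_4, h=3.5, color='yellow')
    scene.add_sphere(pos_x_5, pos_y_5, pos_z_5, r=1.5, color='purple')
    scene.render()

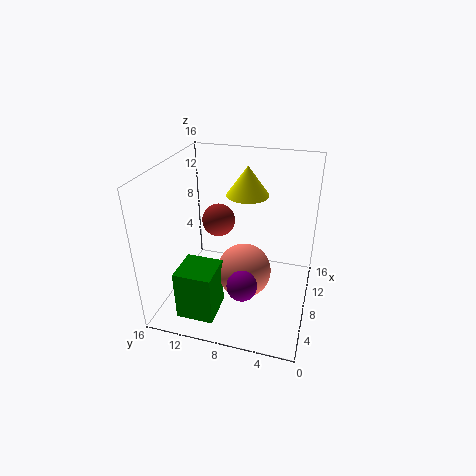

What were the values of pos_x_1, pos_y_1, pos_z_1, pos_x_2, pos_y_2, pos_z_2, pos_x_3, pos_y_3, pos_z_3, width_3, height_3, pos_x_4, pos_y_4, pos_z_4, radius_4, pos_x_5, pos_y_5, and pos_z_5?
pos_x_1 = 7
pos_y_1 = 7
pos_z_1 = 4.5
pos_x_2 = 11.5
pos_y_2 = 11.5
pos_z_2 = 8
pos_x_3 = 1.5
pos_y_3 = 9
pos_z_3 = 1
width_3 = 4
height_3 = 5.5
pos_x_4 = 12
pos_y_4 = 8
pos_z_4 = 11.5
radius_4 = 2.5
pos_x_5 = 2.5
pos_y_5 = 6
pos_z_5 = 6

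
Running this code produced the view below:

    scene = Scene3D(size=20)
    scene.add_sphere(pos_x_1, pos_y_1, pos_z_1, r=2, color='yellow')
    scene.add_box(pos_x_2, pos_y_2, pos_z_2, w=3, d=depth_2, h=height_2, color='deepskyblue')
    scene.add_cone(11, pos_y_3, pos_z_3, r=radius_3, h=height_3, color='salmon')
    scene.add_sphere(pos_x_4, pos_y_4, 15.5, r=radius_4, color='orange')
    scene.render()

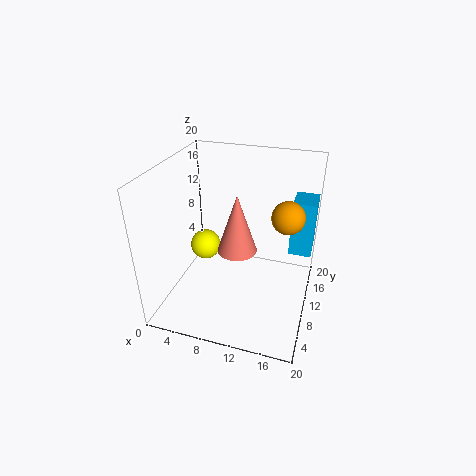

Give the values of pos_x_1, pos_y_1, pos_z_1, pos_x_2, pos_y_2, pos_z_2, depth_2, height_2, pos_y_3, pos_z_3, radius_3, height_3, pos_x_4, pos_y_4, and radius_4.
pos_x_1 = 6; pos_y_1 = 8; pos_z_1 = 9.5; pos_x_2 = 17; pos_y_2 = 10.5; pos_z_2 = 8.5; depth_2 = 4; height_2 = 7.5; pos_y_3 = 6.5; pos_z_3 = 10.5; radius_3 = 2.5; height_3 = 7.5; pos_x_4 = 17; pos_y_4 = 7.5; radius_4 = 2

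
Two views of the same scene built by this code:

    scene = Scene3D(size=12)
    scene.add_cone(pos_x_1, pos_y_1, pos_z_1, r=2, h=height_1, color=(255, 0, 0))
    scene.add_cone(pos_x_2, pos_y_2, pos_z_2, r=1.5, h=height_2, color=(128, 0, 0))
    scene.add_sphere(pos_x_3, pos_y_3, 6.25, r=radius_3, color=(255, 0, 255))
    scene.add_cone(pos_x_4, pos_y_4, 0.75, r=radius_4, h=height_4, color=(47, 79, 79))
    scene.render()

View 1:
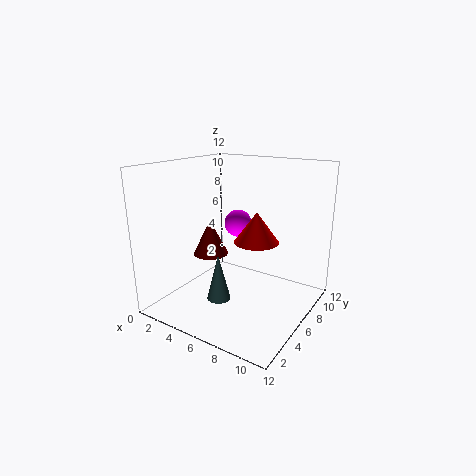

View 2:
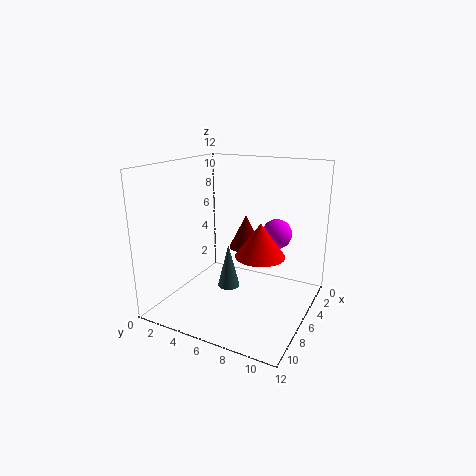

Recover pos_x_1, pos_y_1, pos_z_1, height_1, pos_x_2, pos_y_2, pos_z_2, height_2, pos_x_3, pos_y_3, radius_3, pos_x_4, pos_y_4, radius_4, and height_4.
pos_x_1 = 6.5
pos_y_1 = 8.25
pos_z_1 = 5
height_1 = 2.75
pos_x_2 = 3.5
pos_y_2 = 5.5
pos_z_2 = 4.25
height_2 = 3
pos_x_3 = 4.25
pos_y_3 = 8.75
radius_3 = 1.25
pos_x_4 = 5
pos_y_4 = 4.5
radius_4 = 1
height_4 = 4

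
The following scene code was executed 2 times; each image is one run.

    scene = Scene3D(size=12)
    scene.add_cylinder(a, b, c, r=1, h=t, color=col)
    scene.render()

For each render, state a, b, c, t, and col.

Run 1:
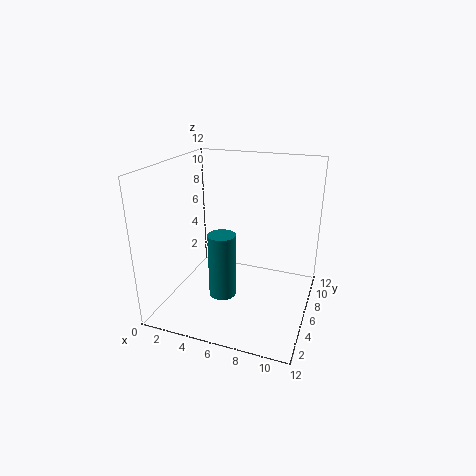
a = 6.25
b = 2
c = 3.25
t = 4.75
col = 'teal'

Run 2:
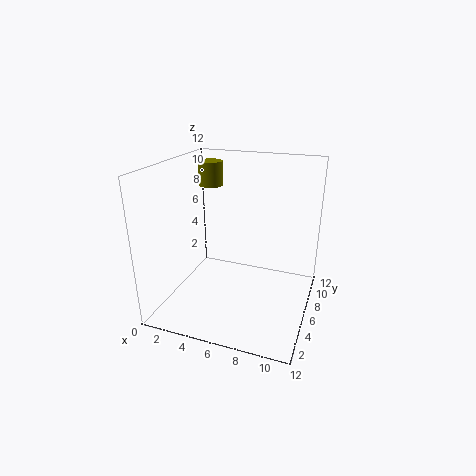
a = 3.25
b = 7
c = 10
t = 2
col = 'olive'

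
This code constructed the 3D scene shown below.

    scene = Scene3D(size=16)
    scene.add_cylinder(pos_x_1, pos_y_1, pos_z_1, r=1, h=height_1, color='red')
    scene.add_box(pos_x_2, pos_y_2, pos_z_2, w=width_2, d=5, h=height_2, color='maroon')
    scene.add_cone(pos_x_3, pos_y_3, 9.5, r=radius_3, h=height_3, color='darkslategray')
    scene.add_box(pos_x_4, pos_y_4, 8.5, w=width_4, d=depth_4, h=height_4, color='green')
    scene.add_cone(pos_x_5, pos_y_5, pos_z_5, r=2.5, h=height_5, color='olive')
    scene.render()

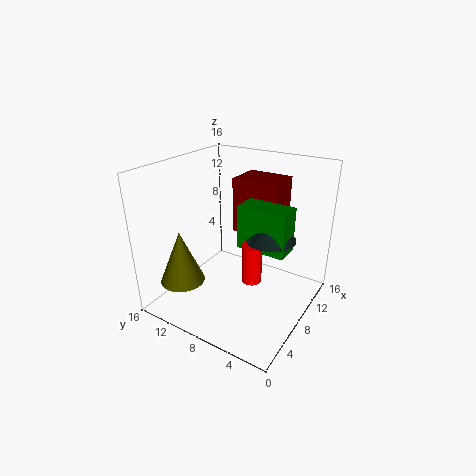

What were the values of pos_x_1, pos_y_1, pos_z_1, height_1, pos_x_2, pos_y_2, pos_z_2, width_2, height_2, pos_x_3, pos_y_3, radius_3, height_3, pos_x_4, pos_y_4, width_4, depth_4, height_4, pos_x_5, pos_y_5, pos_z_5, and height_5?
pos_x_1 = 5
pos_y_1 = 4.5
pos_z_1 = 5.5
height_1 = 4
pos_x_2 = 8.5
pos_y_2 = 4
pos_z_2 = 8.5
width_2 = 4
height_2 = 6
pos_x_3 = 7
pos_y_3 = 3.5
radius_3 = 2.5
height_3 = 3.5
pos_x_4 = 5.5
pos_y_4 = 1.5
width_4 = 2.5
depth_4 = 5
height_4 = 4.5
pos_x_5 = 4
pos_y_5 = 13
pos_z_5 = 3
height_5 = 6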